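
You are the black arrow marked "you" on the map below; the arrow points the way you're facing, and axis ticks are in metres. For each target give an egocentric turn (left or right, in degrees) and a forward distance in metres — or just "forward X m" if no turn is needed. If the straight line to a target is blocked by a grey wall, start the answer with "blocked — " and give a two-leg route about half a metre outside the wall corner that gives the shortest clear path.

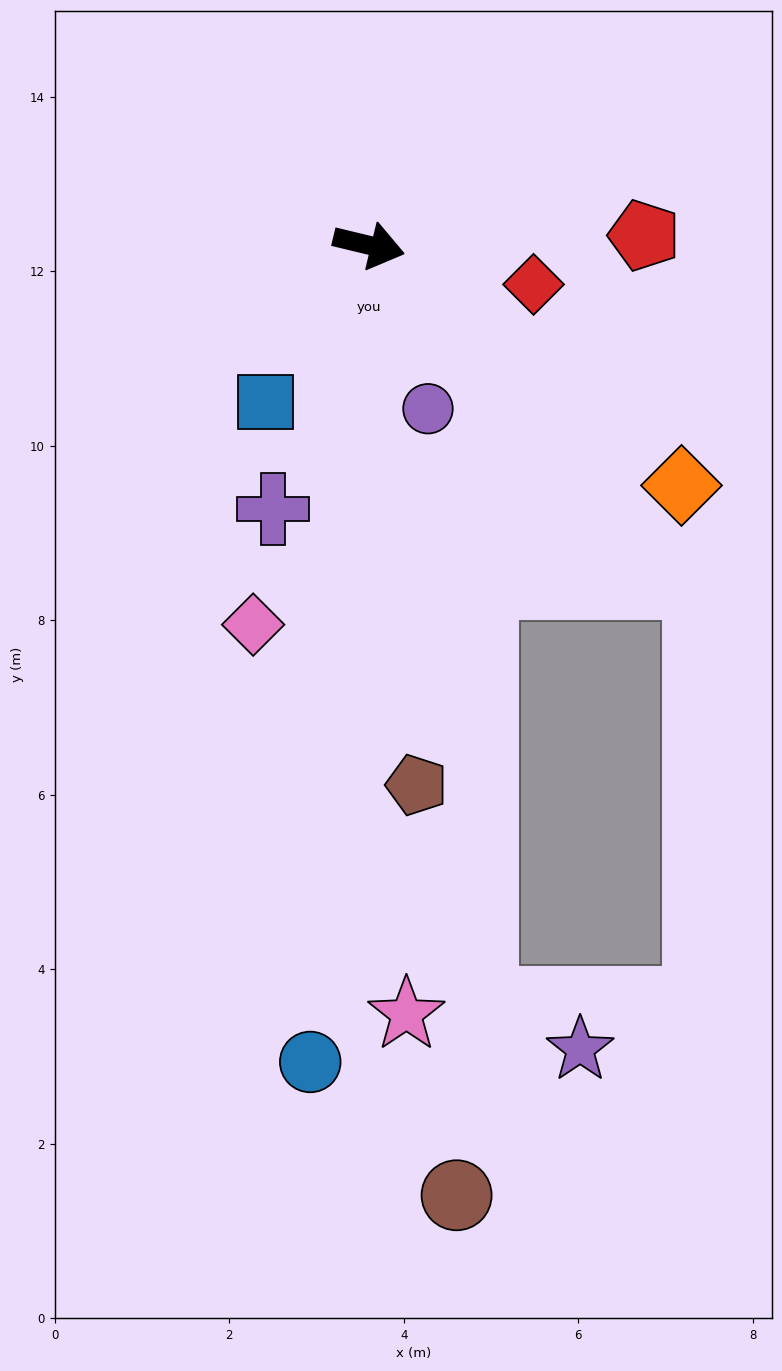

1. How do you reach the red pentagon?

turn left 16°, forward 3.2 m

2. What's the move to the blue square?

turn right 110°, forward 2.2 m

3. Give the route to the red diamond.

forward 1.9 m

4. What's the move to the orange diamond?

turn right 24°, forward 4.5 m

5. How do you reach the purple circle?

turn right 57°, forward 2.0 m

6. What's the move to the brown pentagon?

turn right 71°, forward 6.2 m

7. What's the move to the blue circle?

turn right 81°, forward 9.4 m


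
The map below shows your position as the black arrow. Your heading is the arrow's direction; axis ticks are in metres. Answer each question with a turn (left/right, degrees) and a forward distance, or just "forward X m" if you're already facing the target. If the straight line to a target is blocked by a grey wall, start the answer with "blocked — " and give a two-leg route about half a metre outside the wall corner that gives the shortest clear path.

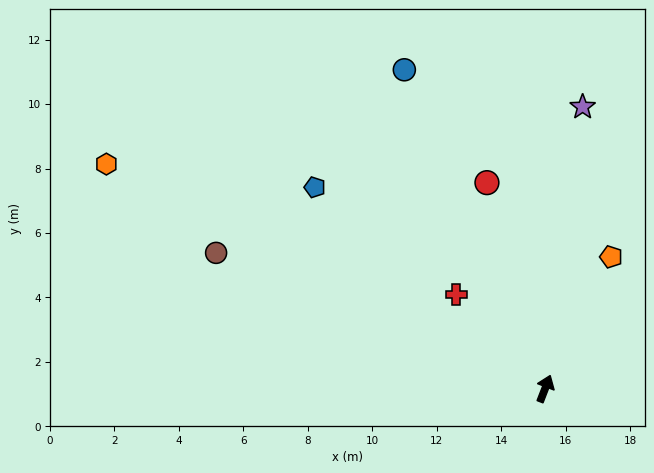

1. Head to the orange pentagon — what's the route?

turn right 5°, forward 4.6 m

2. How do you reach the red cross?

turn left 65°, forward 4.0 m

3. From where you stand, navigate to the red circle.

turn left 37°, forward 6.6 m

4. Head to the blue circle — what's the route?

turn left 45°, forward 10.8 m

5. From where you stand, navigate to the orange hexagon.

turn left 84°, forward 15.3 m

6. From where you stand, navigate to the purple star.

turn left 14°, forward 8.8 m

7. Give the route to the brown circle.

turn left 89°, forward 11.0 m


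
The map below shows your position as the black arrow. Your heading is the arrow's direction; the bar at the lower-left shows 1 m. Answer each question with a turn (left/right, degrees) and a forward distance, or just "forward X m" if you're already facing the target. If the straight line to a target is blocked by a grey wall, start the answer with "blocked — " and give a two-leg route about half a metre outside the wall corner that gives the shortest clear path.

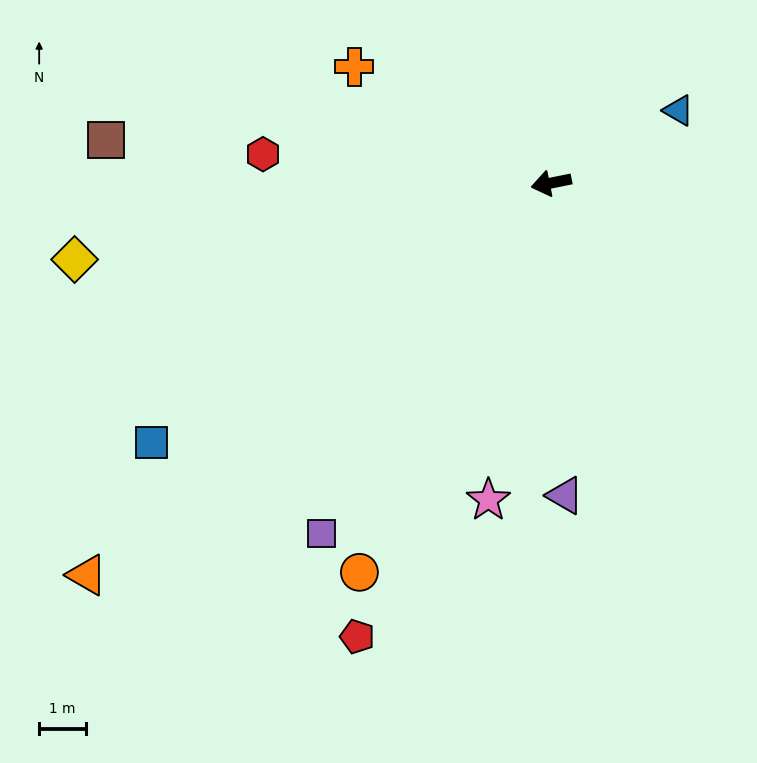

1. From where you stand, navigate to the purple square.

turn left 45°, forward 8.9 m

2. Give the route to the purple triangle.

turn left 81°, forward 6.6 m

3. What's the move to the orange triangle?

turn left 29°, forward 12.9 m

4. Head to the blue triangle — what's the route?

turn right 162°, forward 3.1 m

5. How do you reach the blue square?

turn left 22°, forward 10.1 m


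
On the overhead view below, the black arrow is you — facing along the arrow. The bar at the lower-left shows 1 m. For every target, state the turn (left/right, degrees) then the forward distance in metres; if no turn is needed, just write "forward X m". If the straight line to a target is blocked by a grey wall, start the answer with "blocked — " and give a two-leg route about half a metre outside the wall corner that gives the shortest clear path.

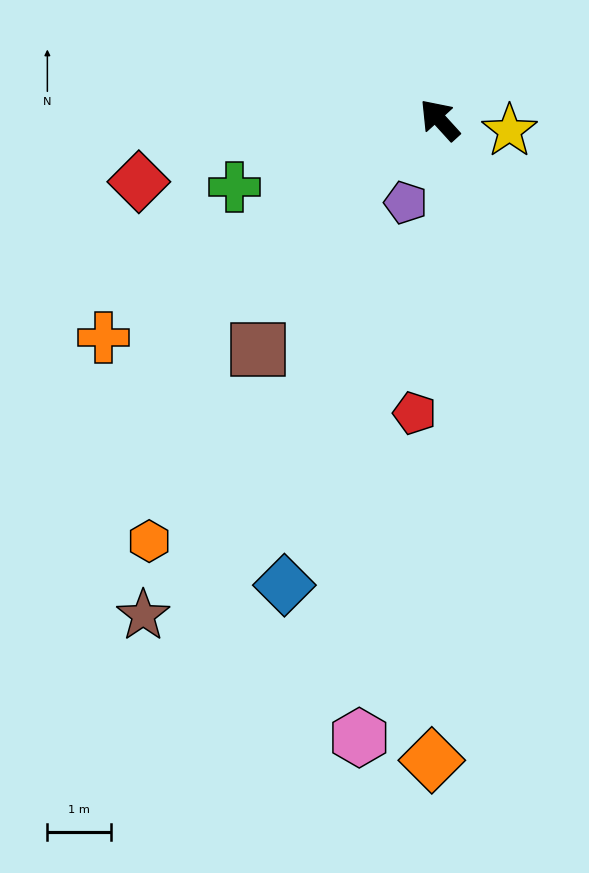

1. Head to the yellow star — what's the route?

turn right 141°, forward 1.1 m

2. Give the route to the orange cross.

turn left 81°, forward 6.3 m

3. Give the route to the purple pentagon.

turn left 115°, forward 1.4 m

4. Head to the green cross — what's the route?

turn left 66°, forward 3.4 m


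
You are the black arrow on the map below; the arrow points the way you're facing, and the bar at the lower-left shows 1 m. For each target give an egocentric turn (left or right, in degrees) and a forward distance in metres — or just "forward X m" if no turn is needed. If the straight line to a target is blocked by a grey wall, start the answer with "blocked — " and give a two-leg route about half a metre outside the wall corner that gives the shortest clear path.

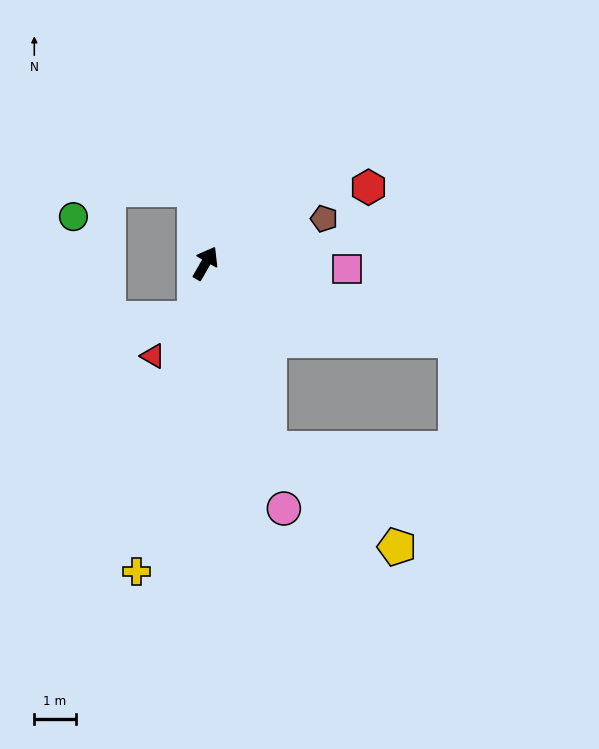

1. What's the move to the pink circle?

turn right 132°, forward 6.2 m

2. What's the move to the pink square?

turn right 62°, forward 3.4 m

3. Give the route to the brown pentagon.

turn right 39°, forward 3.1 m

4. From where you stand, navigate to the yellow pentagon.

blocked — turn right 131°, forward 4.8 m, then turn left 33°, forward 3.9 m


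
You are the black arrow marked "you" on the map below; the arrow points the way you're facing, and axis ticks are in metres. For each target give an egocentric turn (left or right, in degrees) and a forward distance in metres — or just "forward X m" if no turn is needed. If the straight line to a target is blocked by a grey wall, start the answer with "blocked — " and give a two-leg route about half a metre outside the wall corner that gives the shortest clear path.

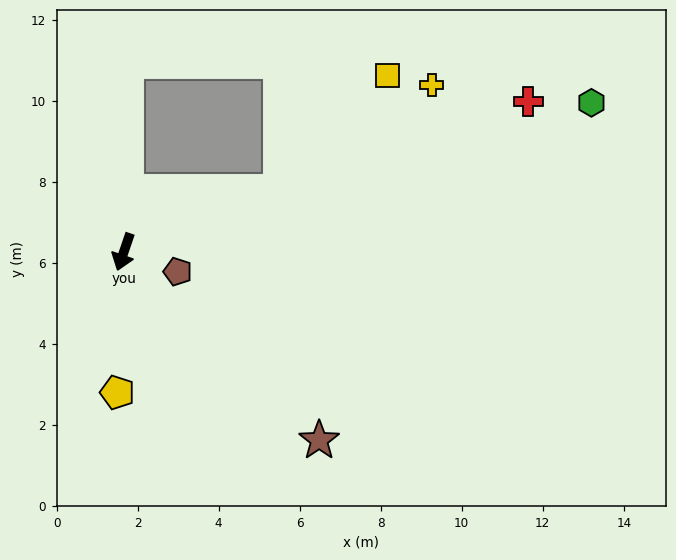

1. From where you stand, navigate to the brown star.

turn left 65°, forward 6.7 m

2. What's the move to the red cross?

turn left 129°, forward 10.7 m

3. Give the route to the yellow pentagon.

turn left 16°, forward 3.5 m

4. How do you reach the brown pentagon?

turn left 89°, forward 1.4 m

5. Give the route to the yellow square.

blocked — turn left 130°, forward 4.1 m, then turn left 26°, forward 3.9 m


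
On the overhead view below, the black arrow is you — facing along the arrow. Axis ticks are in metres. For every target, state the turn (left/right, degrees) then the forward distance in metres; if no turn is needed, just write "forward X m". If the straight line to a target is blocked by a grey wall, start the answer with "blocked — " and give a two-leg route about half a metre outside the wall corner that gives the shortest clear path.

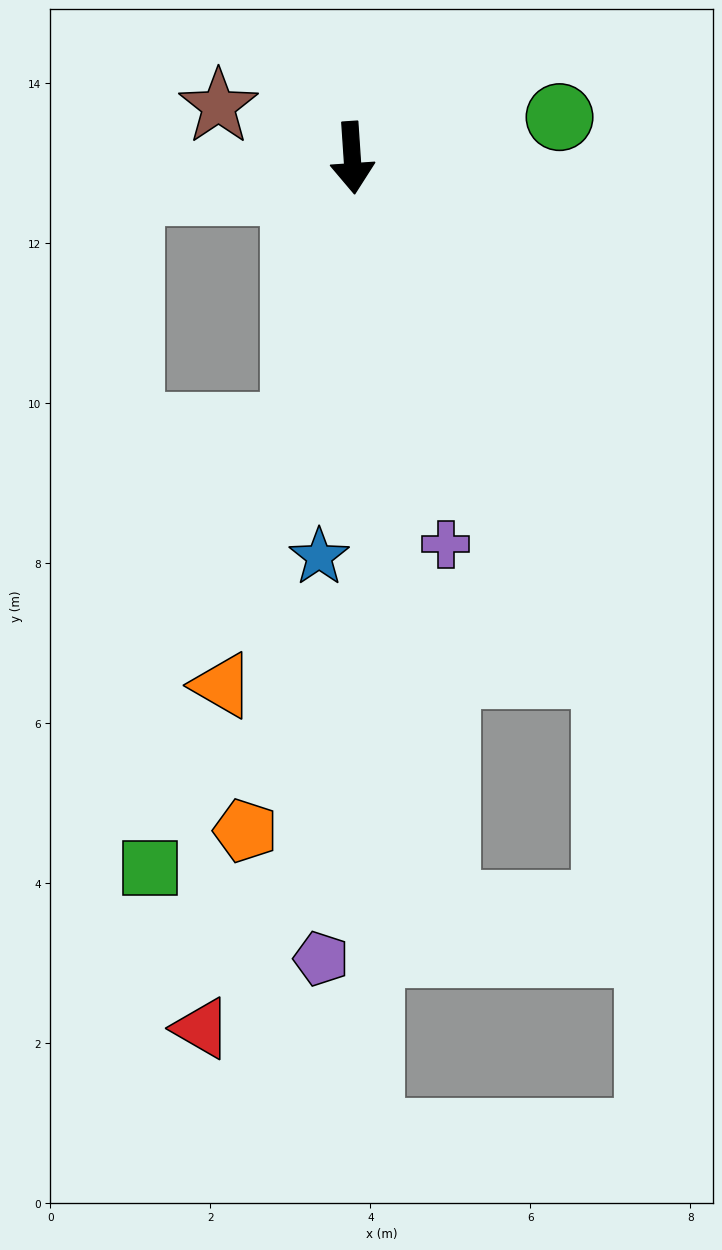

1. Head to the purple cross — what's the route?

turn left 10°, forward 5.0 m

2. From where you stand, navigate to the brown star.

turn right 115°, forward 1.8 m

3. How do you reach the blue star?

turn right 9°, forward 5.0 m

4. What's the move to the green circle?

turn left 97°, forward 2.6 m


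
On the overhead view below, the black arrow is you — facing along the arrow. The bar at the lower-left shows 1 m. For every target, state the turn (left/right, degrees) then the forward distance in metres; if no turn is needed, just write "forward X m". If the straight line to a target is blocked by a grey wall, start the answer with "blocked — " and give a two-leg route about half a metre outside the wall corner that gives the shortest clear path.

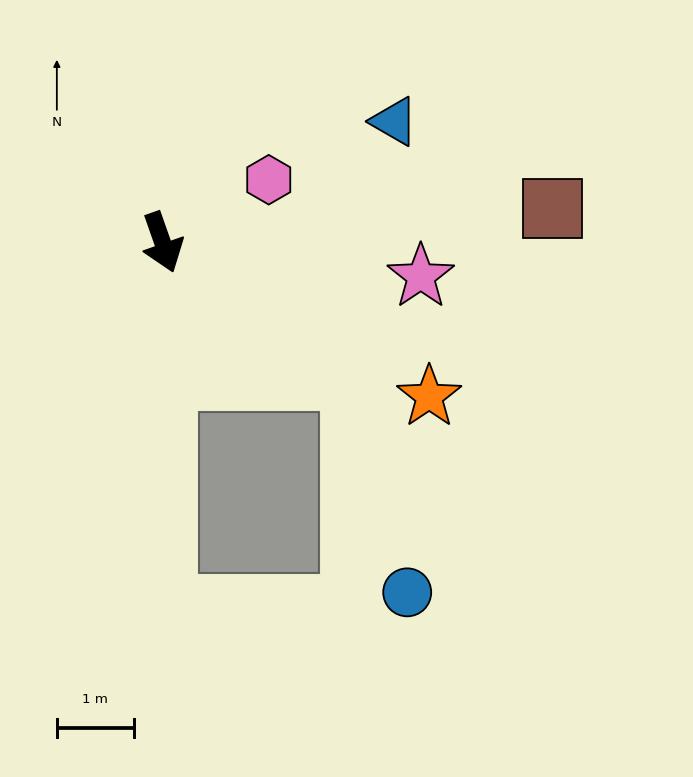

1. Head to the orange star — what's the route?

turn left 41°, forward 4.0 m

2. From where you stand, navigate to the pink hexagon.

turn left 101°, forward 1.6 m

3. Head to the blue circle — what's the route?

blocked — turn left 35°, forward 3.1 m, then turn right 40°, forward 2.9 m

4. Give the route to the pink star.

turn left 63°, forward 3.4 m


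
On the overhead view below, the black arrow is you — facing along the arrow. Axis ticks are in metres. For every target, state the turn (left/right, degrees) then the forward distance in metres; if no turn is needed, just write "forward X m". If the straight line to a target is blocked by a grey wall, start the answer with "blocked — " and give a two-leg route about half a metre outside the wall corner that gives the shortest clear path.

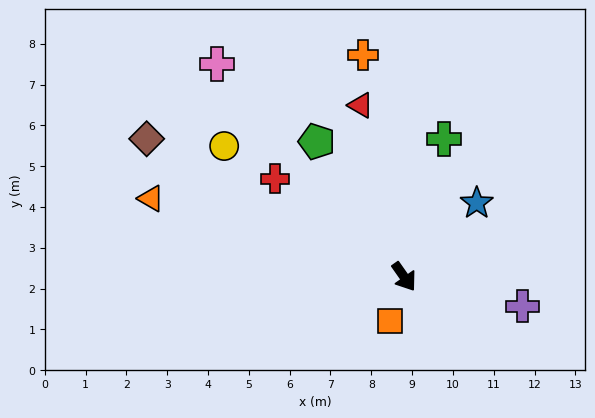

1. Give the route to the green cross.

turn left 129°, forward 3.5 m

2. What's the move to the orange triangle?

turn right 142°, forward 6.5 m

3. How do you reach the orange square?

turn right 53°, forward 1.1 m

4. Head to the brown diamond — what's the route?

turn right 153°, forward 7.2 m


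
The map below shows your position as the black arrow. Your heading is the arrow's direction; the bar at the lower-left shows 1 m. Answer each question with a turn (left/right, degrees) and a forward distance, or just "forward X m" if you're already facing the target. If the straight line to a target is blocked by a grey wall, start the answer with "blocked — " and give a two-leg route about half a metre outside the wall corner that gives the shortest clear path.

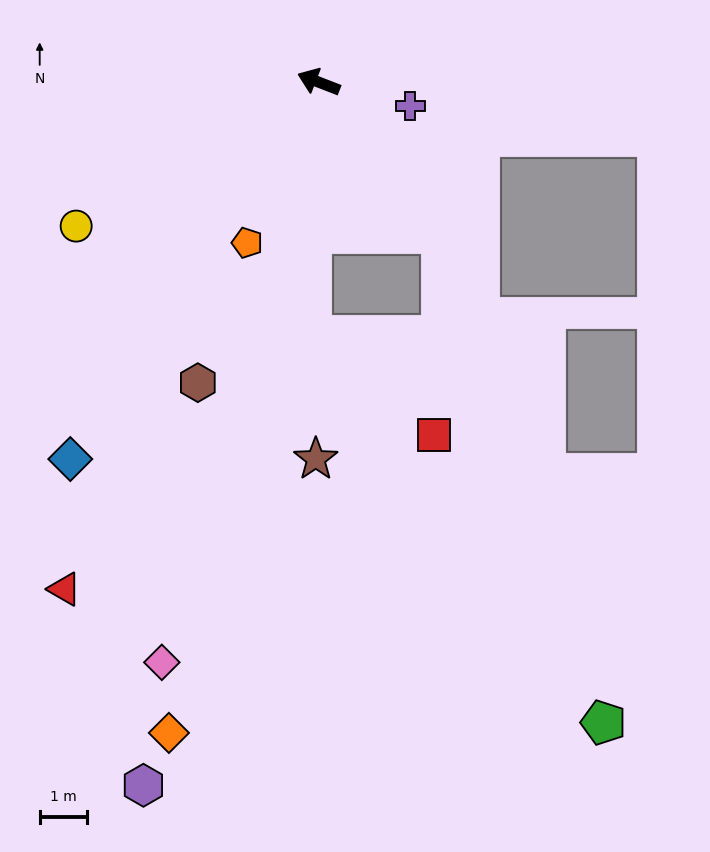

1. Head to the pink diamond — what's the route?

turn left 96°, forward 12.6 m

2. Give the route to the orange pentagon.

turn left 87°, forward 3.7 m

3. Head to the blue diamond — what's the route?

turn left 78°, forward 9.5 m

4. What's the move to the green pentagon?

blocked — turn left 150°, forward 4.1 m, then turn right 21°, forward 10.8 m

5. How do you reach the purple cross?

turn right 173°, forward 2.0 m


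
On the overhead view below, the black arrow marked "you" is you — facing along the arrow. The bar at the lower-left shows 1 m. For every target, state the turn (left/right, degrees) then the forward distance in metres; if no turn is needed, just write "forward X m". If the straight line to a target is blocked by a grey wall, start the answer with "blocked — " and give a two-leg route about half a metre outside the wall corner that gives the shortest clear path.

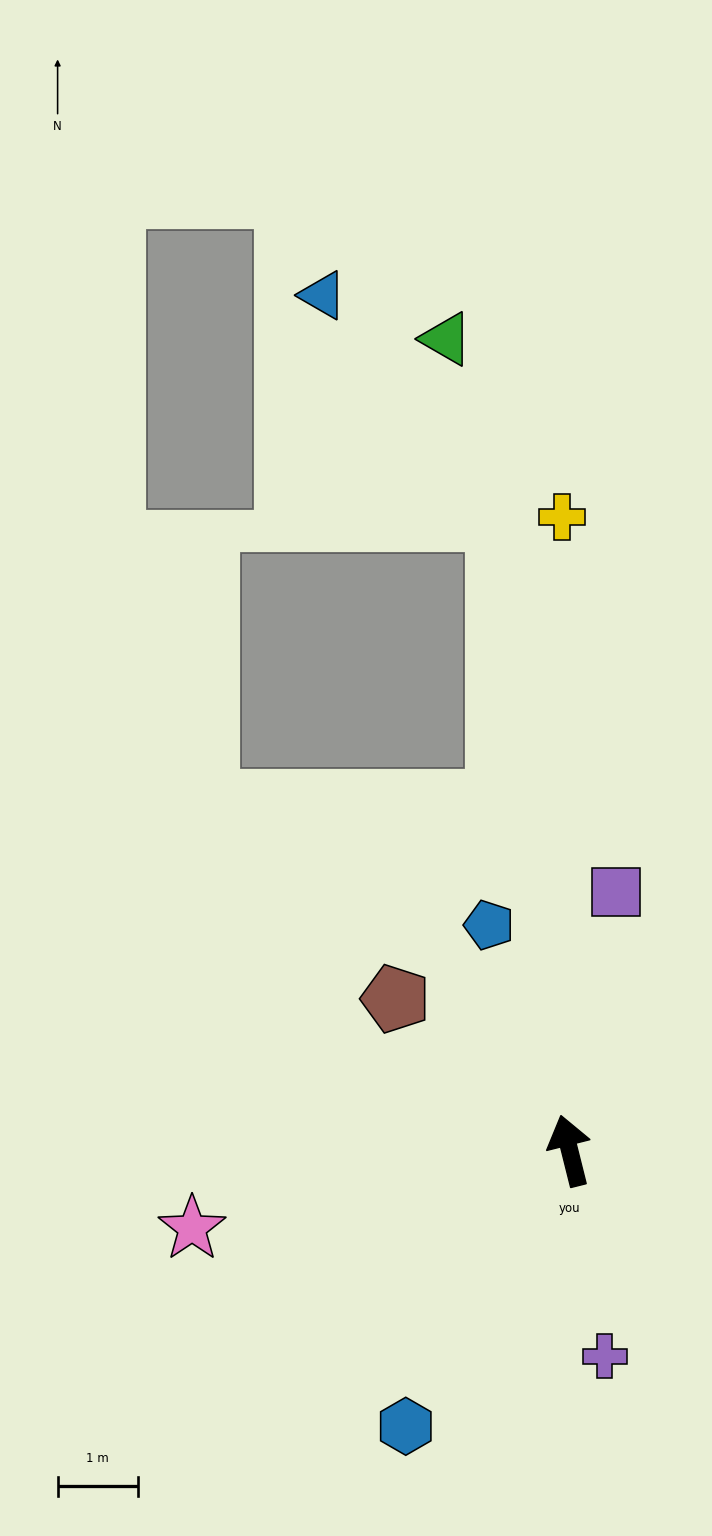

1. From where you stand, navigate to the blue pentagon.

turn left 6°, forward 3.0 m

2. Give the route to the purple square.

turn right 24°, forward 3.3 m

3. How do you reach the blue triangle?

blocked — turn right 8°, forward 7.9 m, then turn left 33°, forward 3.5 m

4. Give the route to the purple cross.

turn left 176°, forward 2.6 m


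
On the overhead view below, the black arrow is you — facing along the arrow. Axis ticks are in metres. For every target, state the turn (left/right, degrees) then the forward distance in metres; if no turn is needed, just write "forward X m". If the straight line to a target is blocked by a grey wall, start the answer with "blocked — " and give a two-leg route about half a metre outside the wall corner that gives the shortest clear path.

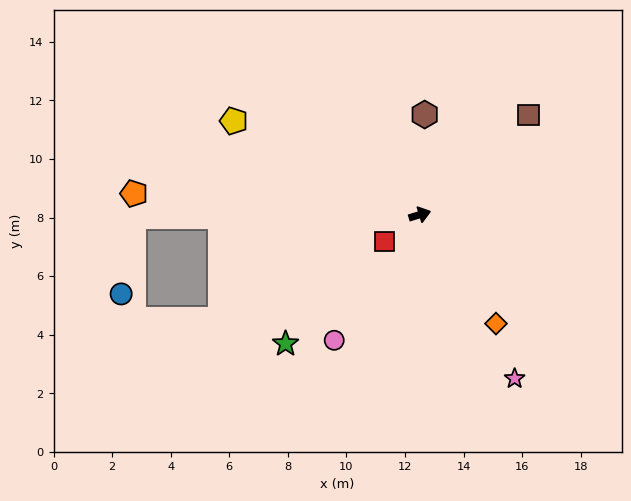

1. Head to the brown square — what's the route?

turn left 26°, forward 5.0 m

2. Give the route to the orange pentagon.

turn left 159°, forward 9.8 m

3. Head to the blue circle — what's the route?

blocked — turn left 163°, forward 9.8 m, then turn left 81°, forward 2.7 m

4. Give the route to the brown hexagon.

turn left 70°, forward 3.4 m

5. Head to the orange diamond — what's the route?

turn right 72°, forward 4.5 m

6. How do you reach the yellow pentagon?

turn left 136°, forward 7.1 m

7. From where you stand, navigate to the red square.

turn right 160°, forward 1.5 m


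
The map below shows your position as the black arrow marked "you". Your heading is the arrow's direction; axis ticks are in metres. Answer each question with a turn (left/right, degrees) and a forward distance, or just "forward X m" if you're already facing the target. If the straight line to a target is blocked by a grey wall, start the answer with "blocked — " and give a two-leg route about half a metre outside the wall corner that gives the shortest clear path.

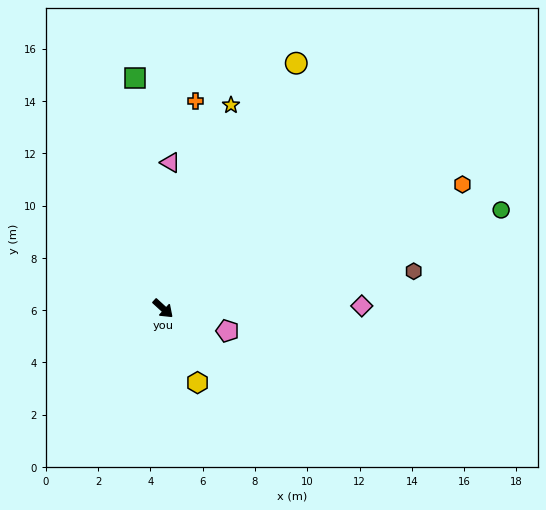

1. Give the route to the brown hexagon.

turn left 51°, forward 9.7 m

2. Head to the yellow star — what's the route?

turn left 114°, forward 8.2 m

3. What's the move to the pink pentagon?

turn left 23°, forward 2.6 m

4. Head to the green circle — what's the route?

turn left 59°, forward 13.5 m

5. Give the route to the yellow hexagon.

turn right 23°, forward 3.1 m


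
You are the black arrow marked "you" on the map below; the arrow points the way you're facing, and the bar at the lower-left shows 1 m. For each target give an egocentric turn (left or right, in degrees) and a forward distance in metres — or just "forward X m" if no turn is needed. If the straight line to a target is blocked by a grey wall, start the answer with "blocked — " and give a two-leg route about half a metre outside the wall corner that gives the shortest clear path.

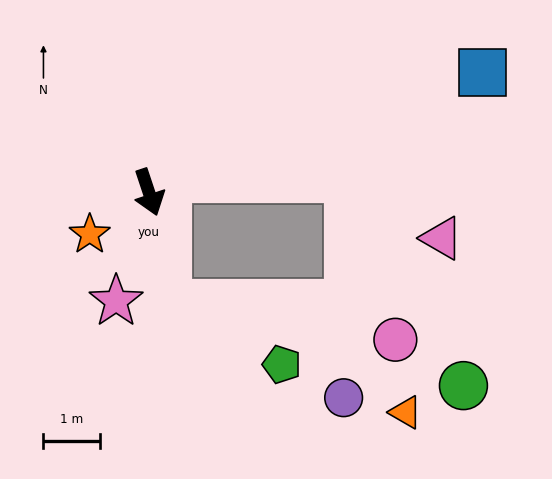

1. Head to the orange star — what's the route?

turn right 73°, forward 1.3 m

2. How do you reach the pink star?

turn right 35°, forward 2.0 m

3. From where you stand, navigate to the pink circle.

blocked — turn right 9°, forward 2.0 m, then turn left 72°, forward 4.1 m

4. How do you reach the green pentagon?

blocked — turn right 9°, forward 2.0 m, then turn left 52°, forward 2.3 m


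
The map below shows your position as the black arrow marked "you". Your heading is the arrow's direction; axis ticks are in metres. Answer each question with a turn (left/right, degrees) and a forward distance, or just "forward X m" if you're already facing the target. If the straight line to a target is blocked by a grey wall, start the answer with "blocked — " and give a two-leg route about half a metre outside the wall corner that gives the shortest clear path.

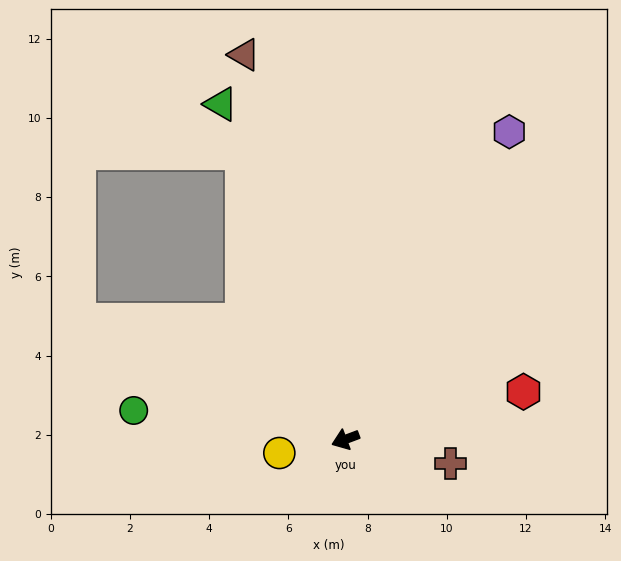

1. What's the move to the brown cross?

turn left 147°, forward 2.7 m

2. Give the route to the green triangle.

turn right 90°, forward 9.0 m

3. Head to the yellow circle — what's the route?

turn right 9°, forward 1.7 m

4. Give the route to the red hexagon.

turn left 174°, forward 4.7 m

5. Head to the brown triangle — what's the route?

turn right 96°, forward 10.0 m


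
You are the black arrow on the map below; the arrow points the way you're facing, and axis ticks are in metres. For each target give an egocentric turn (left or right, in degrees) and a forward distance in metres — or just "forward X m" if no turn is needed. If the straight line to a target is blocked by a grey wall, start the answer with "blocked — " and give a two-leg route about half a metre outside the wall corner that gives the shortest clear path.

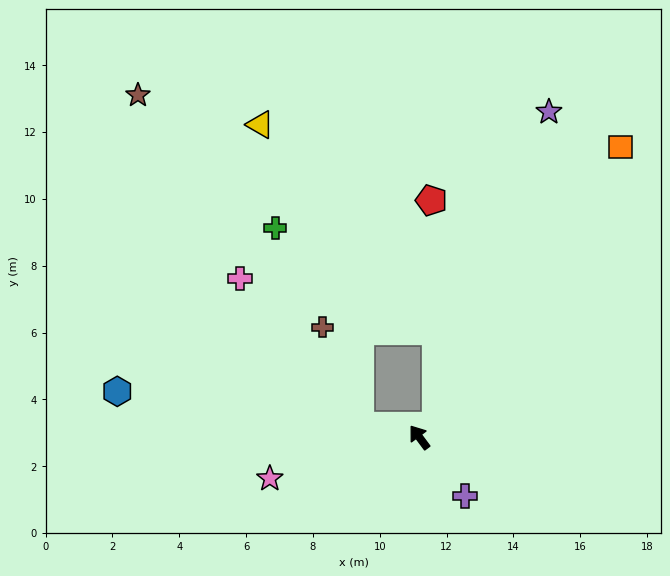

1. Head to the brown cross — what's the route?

blocked — turn left 43°, forward 1.8 m, then turn right 59°, forward 3.2 m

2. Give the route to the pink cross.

blocked — turn left 43°, forward 1.8 m, then turn right 40°, forward 5.7 m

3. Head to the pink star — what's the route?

turn left 69°, forward 4.6 m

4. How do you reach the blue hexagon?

turn left 45°, forward 9.1 m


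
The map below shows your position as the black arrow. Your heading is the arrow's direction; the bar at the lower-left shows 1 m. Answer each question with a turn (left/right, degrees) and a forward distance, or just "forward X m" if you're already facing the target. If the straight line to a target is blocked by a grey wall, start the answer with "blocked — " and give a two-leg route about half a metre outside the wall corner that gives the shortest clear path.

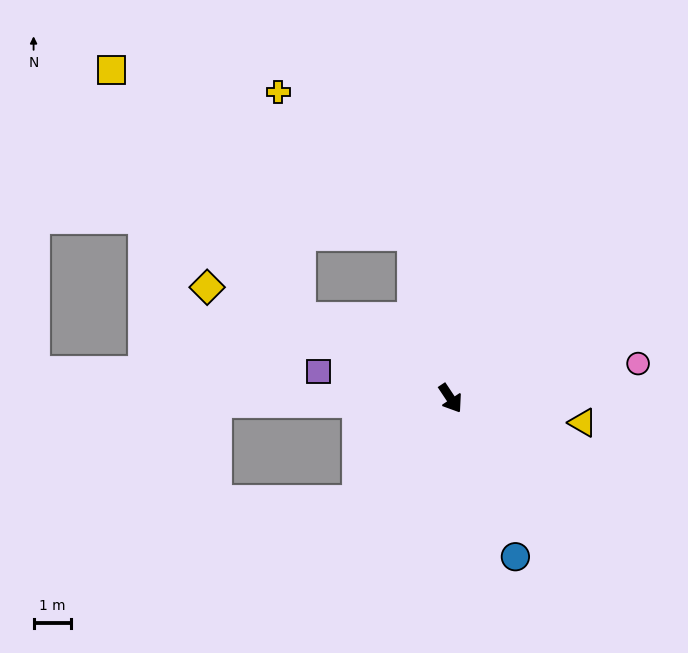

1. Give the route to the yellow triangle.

turn left 46°, forward 3.6 m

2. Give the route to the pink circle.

turn left 67°, forward 5.1 m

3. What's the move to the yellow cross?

blocked — turn left 159°, forward 4.5 m, then turn left 31°, forward 5.2 m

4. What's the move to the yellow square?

blocked — turn right 152°, forward 4.5 m, then turn right 24°, forward 8.3 m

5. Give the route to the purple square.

turn right 135°, forward 3.6 m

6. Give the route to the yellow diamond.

turn right 148°, forward 7.1 m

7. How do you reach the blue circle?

turn right 11°, forward 4.6 m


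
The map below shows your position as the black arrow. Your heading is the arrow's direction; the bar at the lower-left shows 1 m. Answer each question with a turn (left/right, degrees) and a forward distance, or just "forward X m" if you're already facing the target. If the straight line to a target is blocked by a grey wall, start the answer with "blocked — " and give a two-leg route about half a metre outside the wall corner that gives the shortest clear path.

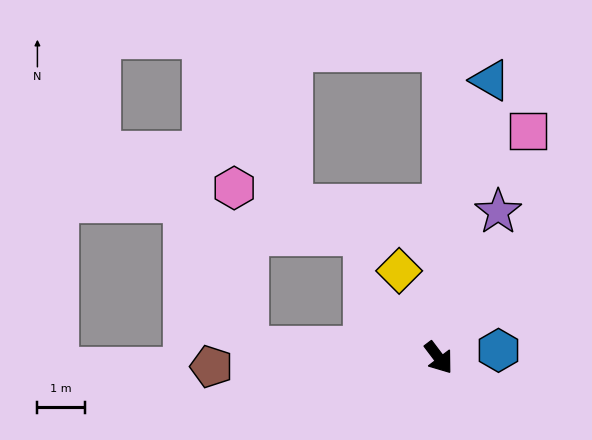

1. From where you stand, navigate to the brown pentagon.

turn right 125°, forward 4.8 m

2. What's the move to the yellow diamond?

turn left 167°, forward 2.0 m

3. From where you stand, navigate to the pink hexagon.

blocked — turn right 131°, forward 4.0 m, then turn right 81°, forward 3.3 m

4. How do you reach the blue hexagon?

turn left 60°, forward 1.3 m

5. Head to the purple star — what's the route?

turn left 121°, forward 3.3 m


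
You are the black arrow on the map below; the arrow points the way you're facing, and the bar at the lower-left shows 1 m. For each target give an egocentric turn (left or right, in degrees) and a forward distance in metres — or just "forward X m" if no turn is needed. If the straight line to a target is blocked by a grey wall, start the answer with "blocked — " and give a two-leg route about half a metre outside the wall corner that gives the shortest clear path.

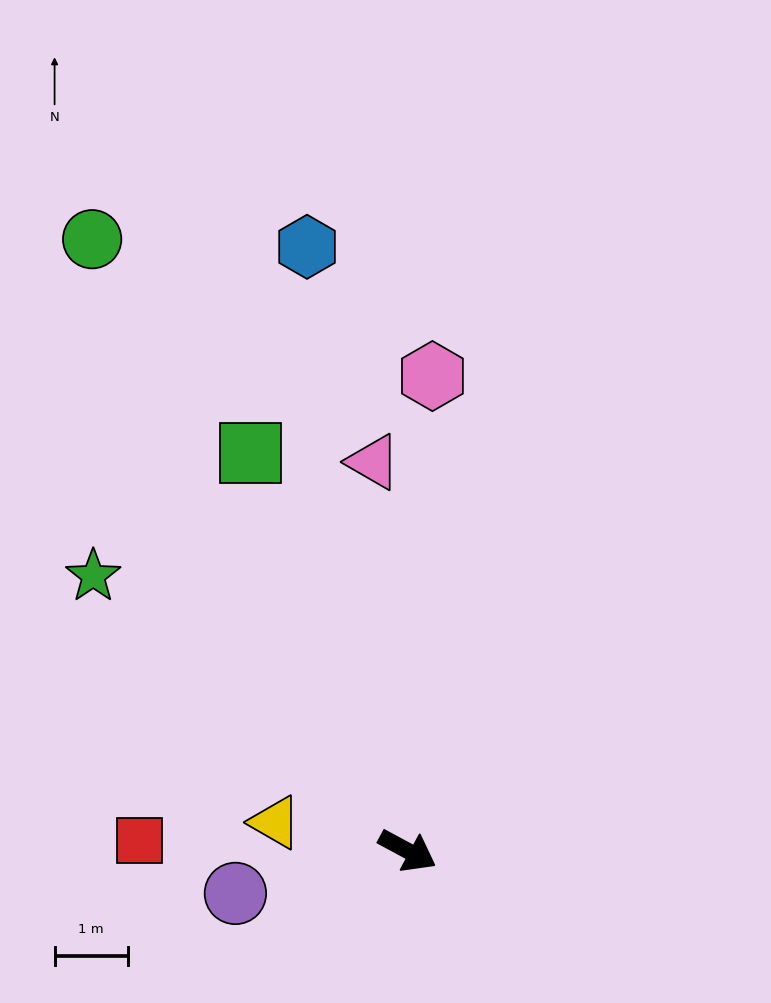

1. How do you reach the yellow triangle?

turn right 164°, forward 1.8 m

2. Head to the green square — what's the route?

turn left 140°, forward 5.8 m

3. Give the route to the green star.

turn left 167°, forward 5.7 m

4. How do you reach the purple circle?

turn right 138°, forward 2.4 m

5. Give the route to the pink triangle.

turn left 123°, forward 5.3 m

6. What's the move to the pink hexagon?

turn left 115°, forward 6.5 m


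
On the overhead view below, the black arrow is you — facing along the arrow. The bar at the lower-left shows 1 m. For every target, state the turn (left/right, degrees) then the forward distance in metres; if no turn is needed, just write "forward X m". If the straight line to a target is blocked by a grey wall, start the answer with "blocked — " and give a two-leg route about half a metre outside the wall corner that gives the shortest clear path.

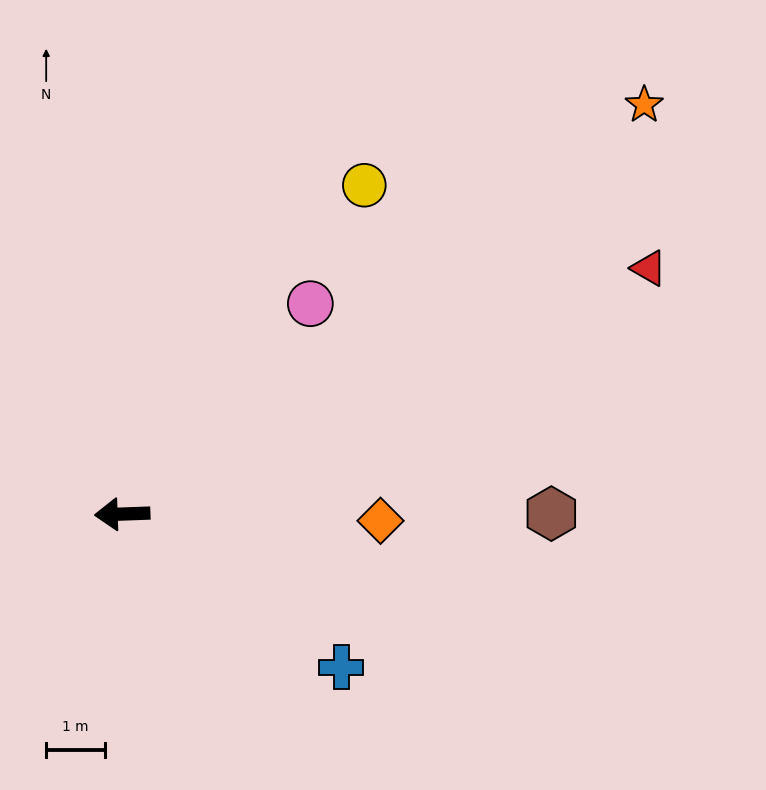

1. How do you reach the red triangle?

turn right 157°, forward 9.9 m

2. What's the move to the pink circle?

turn right 134°, forward 4.8 m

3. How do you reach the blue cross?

turn left 143°, forward 4.6 m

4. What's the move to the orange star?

turn right 144°, forward 11.3 m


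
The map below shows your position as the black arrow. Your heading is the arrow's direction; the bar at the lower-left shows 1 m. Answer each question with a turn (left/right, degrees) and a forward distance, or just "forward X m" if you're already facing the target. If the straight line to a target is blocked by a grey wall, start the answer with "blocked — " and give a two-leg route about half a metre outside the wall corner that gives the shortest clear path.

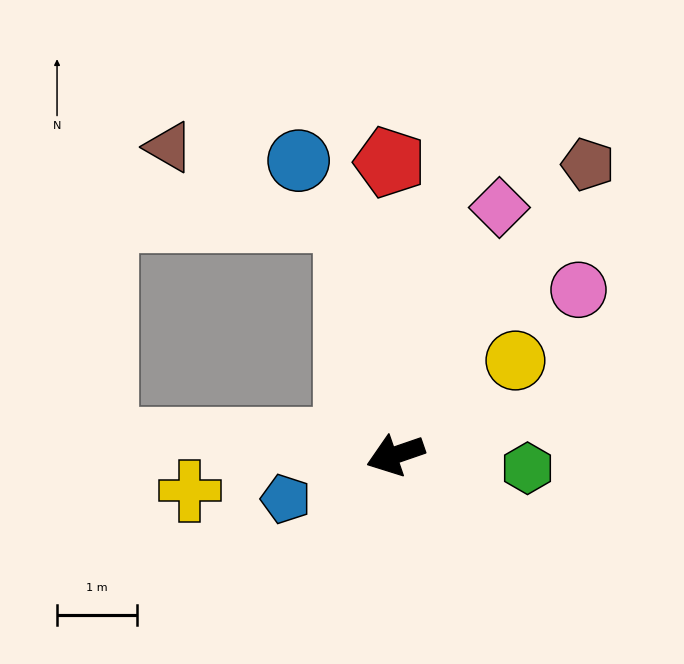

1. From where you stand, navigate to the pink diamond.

turn right 132°, forward 3.4 m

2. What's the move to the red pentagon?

turn right 108°, forward 3.7 m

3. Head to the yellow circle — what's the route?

turn right 161°, forward 1.9 m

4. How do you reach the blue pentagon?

turn left 3°, forward 1.5 m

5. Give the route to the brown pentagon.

turn right 143°, forward 4.4 m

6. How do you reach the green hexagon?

turn left 155°, forward 1.7 m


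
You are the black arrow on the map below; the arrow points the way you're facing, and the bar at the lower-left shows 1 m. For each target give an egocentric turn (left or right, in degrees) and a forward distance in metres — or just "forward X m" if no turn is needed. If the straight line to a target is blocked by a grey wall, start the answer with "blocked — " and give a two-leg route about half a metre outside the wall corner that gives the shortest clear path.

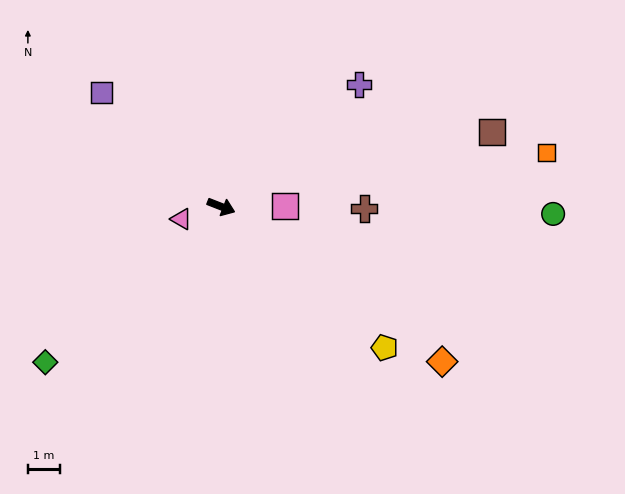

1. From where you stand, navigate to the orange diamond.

turn right 14°, forward 8.5 m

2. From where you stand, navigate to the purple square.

turn left 158°, forward 5.2 m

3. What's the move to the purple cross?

turn left 63°, forward 5.8 m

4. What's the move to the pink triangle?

turn right 141°, forward 1.3 m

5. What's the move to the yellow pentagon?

turn right 19°, forward 6.8 m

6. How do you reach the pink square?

turn left 22°, forward 2.0 m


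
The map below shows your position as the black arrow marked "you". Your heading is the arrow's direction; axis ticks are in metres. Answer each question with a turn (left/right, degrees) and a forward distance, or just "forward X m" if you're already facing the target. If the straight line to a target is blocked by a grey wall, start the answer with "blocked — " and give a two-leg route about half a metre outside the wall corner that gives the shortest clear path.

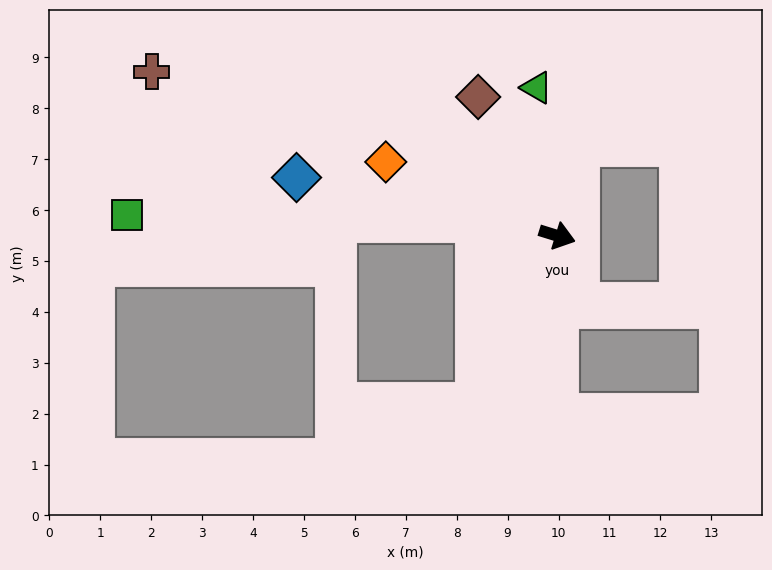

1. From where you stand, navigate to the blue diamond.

turn right 175°, forward 5.2 m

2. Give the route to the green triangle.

turn left 115°, forward 2.9 m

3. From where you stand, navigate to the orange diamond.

turn left 174°, forward 3.7 m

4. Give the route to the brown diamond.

turn left 137°, forward 3.1 m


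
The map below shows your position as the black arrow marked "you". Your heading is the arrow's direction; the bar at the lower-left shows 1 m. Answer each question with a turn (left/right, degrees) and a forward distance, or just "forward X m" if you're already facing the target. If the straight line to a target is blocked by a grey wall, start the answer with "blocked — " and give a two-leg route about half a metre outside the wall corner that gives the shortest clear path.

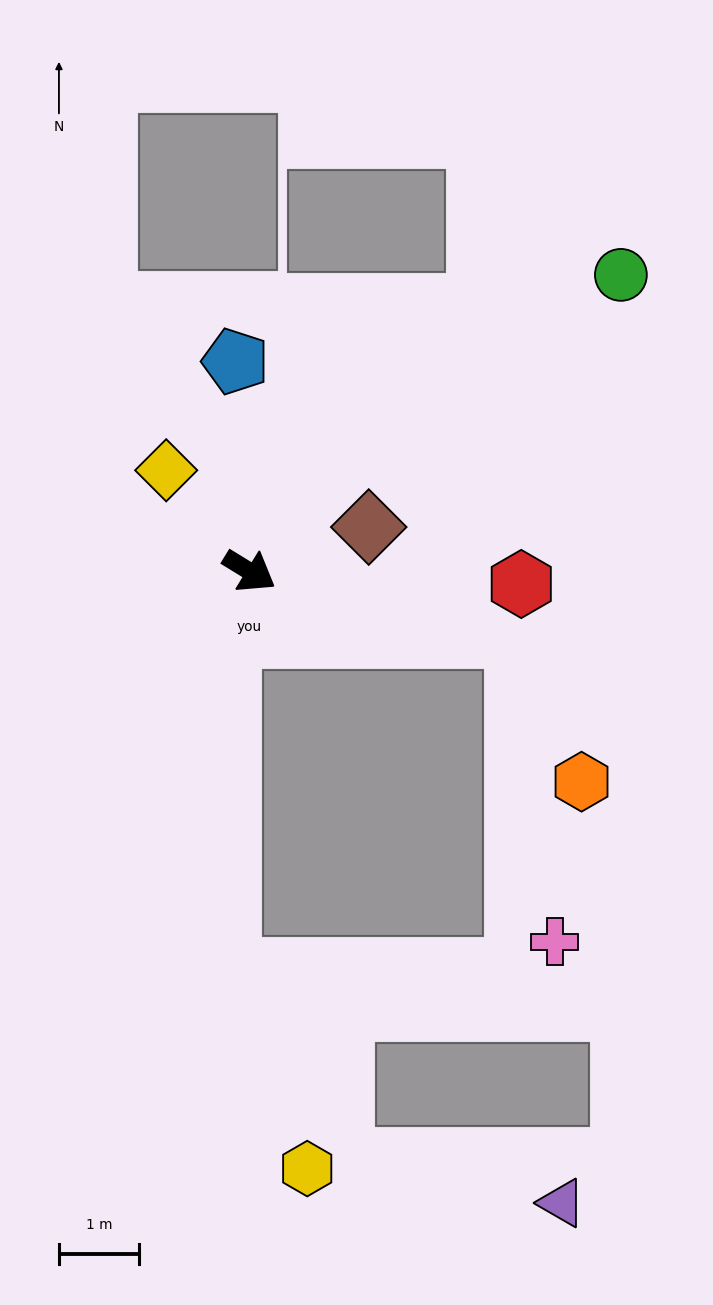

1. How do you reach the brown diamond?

turn left 52°, forward 1.6 m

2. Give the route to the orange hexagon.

blocked — turn left 18°, forward 3.5 m, then turn right 54°, forward 2.0 m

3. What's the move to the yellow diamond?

turn left 161°, forward 1.6 m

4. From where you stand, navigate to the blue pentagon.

turn left 125°, forward 2.6 m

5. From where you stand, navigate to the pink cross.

blocked — turn left 18°, forward 3.5 m, then turn right 70°, forward 3.9 m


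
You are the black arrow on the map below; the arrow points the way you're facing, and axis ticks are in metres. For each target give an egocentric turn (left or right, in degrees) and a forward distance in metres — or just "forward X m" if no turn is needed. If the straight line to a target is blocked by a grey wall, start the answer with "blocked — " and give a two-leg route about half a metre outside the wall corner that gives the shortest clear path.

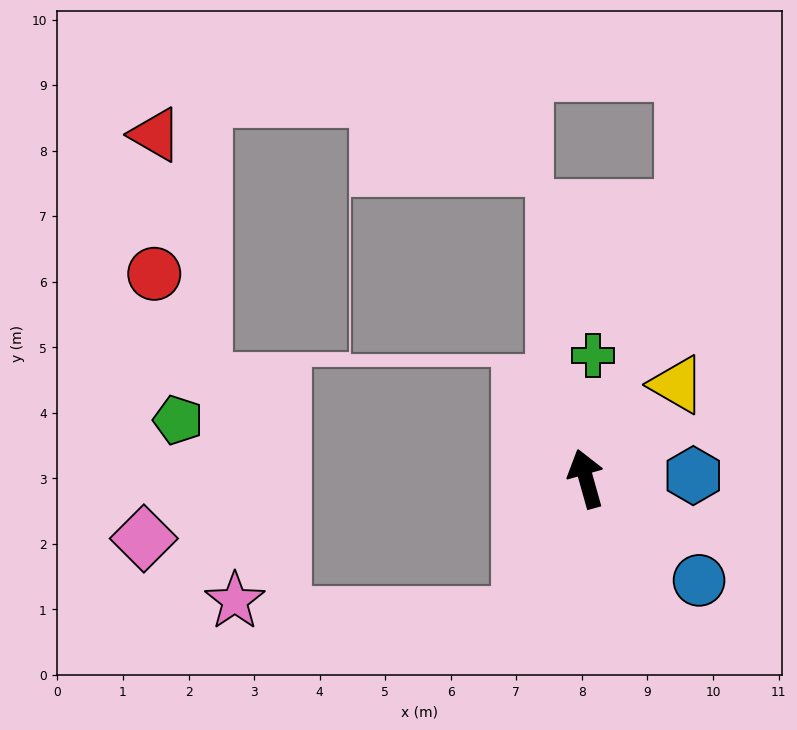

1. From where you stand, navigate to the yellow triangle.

turn right 60°, forward 2.0 m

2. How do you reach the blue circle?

turn right 148°, forward 2.3 m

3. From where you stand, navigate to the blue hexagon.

turn right 104°, forward 1.6 m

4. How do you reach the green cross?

turn right 19°, forward 1.9 m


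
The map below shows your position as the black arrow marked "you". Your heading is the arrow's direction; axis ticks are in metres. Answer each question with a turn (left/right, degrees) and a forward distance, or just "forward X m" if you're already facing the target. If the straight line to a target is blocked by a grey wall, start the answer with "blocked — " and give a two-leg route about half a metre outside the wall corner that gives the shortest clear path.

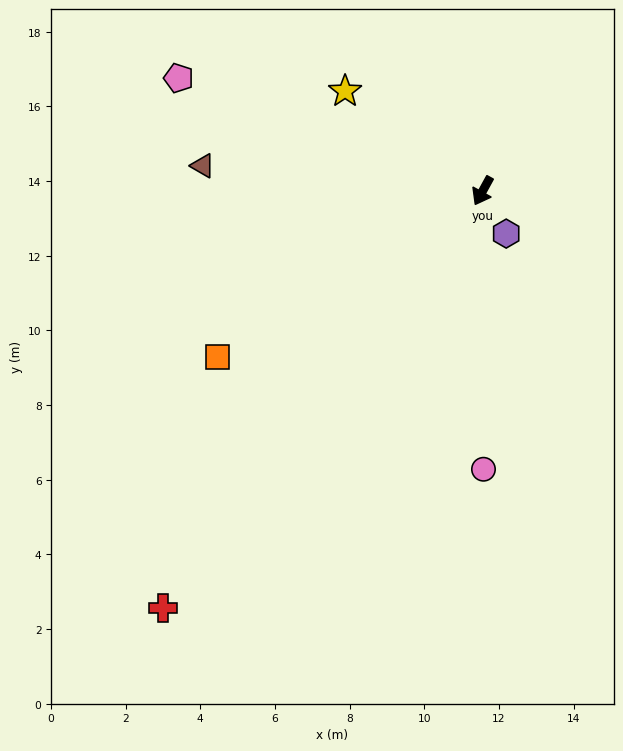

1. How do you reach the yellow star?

turn right 97°, forward 4.6 m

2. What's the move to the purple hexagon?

turn left 58°, forward 1.3 m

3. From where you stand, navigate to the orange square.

turn right 29°, forward 8.4 m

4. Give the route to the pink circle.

turn left 29°, forward 7.5 m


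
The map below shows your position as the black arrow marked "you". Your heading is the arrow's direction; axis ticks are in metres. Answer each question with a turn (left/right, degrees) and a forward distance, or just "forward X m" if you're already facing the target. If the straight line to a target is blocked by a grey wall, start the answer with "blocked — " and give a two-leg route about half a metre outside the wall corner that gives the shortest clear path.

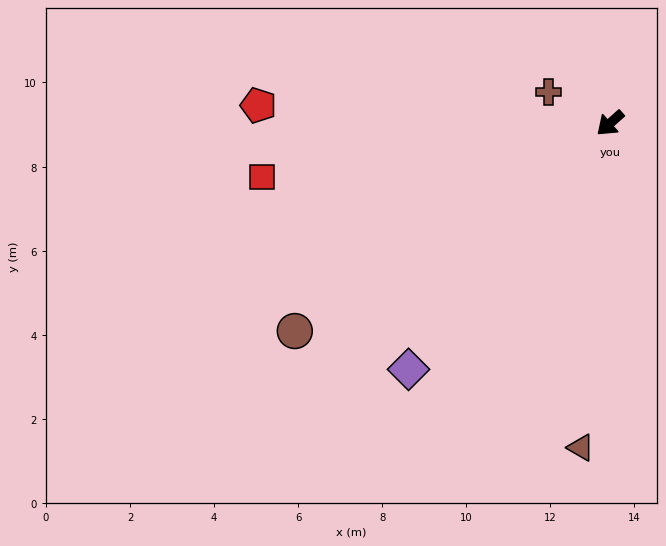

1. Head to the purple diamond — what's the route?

turn left 9°, forward 7.6 m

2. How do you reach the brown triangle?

turn left 43°, forward 7.7 m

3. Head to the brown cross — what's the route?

turn right 68°, forward 1.6 m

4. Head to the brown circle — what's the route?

turn right 8°, forward 9.0 m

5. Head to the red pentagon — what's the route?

turn right 44°, forward 8.4 m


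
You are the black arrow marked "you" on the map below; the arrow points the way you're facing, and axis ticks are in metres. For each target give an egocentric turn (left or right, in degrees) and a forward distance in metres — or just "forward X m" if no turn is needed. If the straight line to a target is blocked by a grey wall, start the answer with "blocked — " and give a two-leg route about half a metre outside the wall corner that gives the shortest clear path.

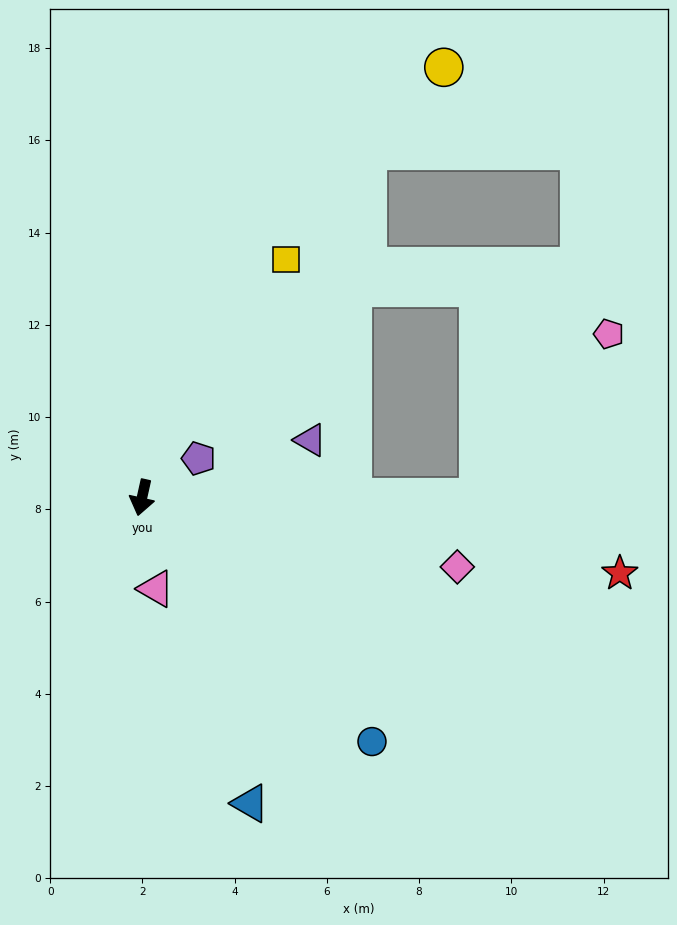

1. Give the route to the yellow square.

turn left 161°, forward 6.0 m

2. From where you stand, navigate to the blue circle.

turn left 56°, forward 7.3 m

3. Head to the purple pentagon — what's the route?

turn left 137°, forward 1.5 m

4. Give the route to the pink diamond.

turn left 90°, forward 7.0 m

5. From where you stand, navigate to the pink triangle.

turn left 21°, forward 2.0 m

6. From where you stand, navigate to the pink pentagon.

blocked — turn left 102°, forward 7.3 m, then turn left 52°, forward 4.5 m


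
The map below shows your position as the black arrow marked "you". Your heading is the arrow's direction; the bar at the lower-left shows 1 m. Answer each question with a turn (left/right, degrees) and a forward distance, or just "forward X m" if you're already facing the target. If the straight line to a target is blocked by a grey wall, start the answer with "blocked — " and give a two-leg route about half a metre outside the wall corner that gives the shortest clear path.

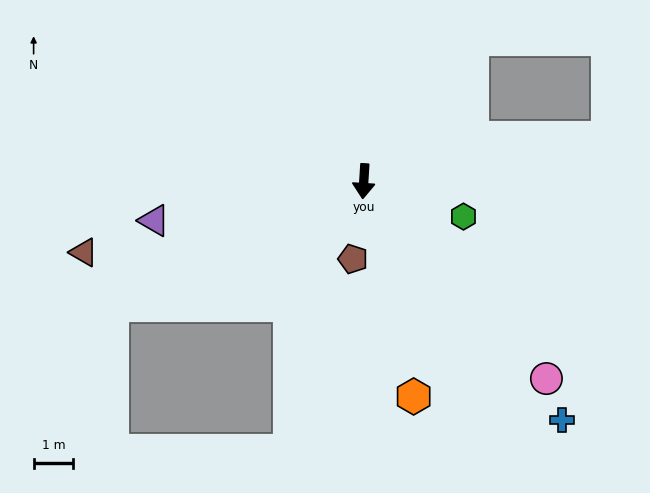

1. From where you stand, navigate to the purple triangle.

turn right 76°, forward 5.4 m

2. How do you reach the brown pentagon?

turn right 4°, forward 2.0 m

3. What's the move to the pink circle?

turn left 46°, forward 6.8 m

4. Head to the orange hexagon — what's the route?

turn left 17°, forward 5.6 m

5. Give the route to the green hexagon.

turn left 74°, forward 2.7 m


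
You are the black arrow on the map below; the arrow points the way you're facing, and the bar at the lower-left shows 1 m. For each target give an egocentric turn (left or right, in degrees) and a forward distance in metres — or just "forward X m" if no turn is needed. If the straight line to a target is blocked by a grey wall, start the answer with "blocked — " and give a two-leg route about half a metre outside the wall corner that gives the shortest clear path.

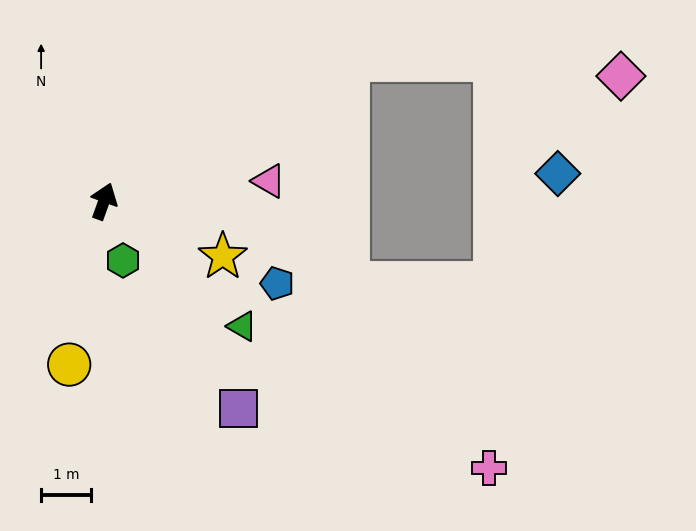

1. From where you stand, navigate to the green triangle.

turn right 112°, forward 3.7 m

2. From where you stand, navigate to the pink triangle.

turn right 63°, forward 3.3 m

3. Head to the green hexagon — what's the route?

turn right 142°, forward 1.2 m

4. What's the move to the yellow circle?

turn right 172°, forward 3.3 m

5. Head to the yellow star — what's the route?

turn right 95°, forward 2.6 m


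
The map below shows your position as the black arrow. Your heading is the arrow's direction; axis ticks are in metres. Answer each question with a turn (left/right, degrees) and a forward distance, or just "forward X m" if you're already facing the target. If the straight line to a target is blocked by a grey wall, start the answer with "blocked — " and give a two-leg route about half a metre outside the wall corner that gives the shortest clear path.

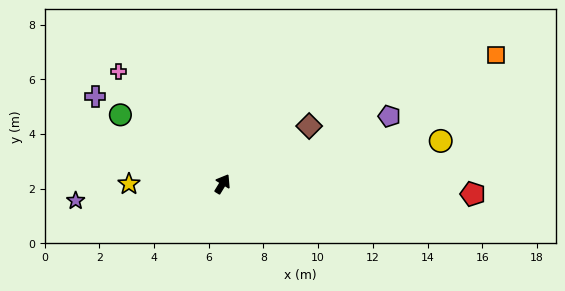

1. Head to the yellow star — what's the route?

turn left 121°, forward 3.4 m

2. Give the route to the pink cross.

turn left 74°, forward 5.6 m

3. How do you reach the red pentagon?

turn right 61°, forward 9.2 m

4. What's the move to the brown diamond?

turn right 25°, forward 3.8 m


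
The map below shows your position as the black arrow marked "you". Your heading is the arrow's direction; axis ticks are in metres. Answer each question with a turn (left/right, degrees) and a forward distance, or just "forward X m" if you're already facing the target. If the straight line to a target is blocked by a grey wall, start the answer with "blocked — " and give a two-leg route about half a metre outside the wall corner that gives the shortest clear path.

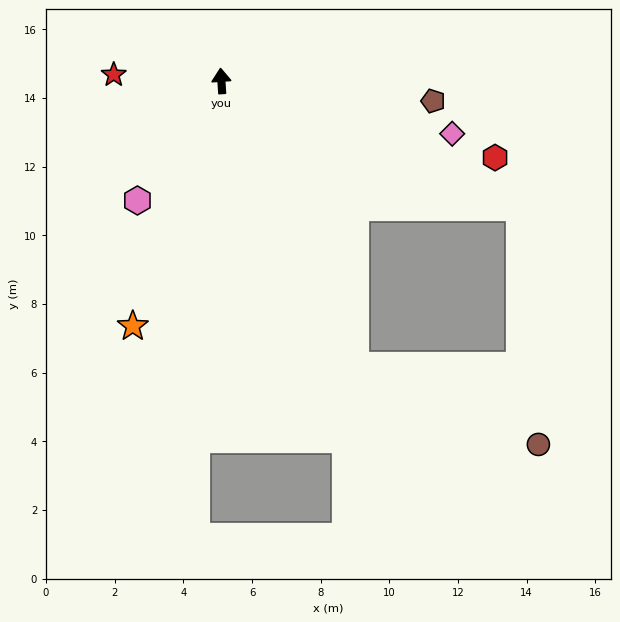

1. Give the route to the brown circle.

blocked — turn right 159°, forward 9.2 m, then turn left 42°, forward 5.8 m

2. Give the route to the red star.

turn left 83°, forward 3.1 m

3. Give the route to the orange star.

turn left 156°, forward 7.6 m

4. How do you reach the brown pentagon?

turn right 99°, forward 6.2 m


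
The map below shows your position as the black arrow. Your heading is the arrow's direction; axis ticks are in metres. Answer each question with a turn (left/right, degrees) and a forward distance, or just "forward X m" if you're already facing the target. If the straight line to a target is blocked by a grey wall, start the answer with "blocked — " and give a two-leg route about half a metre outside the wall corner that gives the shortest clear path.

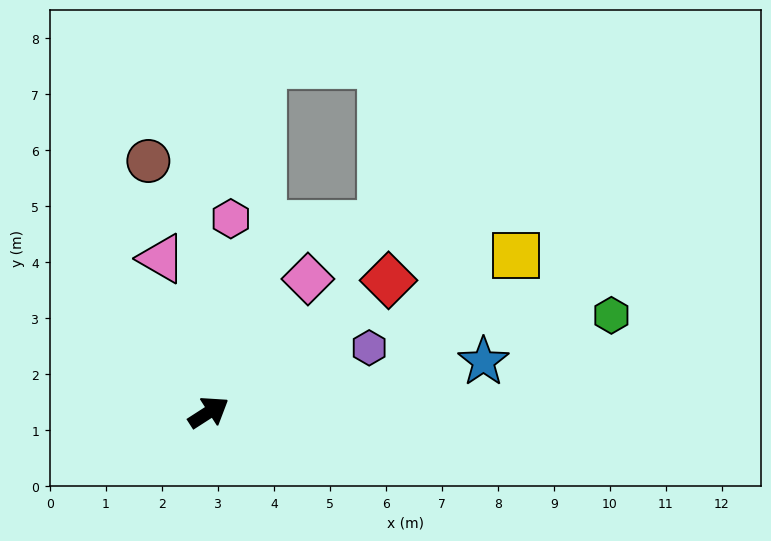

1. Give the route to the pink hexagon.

turn left 51°, forward 3.5 m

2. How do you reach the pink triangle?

turn left 74°, forward 2.9 m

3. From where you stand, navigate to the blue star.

turn right 22°, forward 5.0 m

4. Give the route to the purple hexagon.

turn right 11°, forward 3.1 m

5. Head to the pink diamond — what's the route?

turn left 21°, forward 3.0 m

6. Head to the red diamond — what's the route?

turn left 3°, forward 4.0 m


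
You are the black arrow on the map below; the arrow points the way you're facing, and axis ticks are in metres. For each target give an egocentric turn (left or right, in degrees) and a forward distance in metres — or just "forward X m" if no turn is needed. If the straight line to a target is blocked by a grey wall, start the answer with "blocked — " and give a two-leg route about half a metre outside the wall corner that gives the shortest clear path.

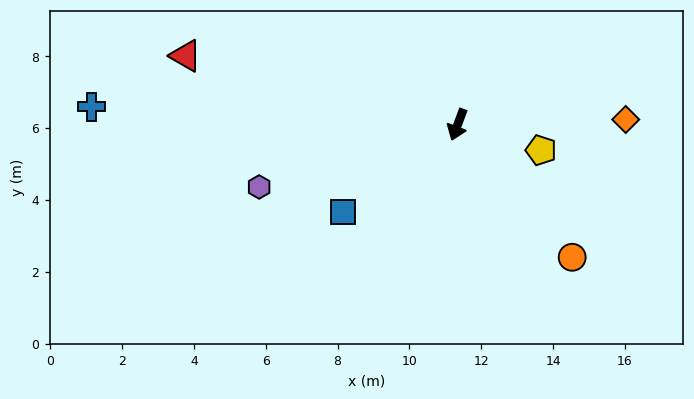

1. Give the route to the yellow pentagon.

turn left 94°, forward 2.4 m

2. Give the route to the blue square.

turn right 32°, forward 4.0 m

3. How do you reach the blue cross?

turn right 72°, forward 10.2 m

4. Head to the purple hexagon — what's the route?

turn right 52°, forward 5.8 m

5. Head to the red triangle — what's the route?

turn right 84°, forward 7.8 m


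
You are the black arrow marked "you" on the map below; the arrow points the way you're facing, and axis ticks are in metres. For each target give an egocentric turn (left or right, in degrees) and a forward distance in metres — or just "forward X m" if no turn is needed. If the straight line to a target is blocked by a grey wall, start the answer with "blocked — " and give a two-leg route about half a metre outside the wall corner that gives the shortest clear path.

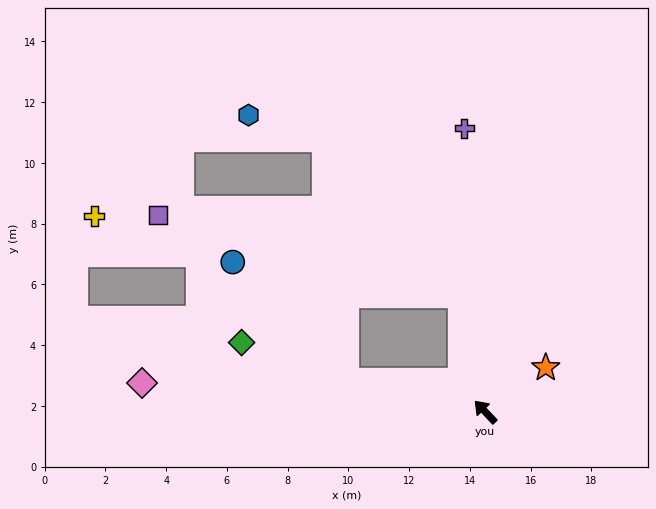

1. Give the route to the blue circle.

blocked — turn left 34°, forward 4.7 m, then turn right 34°, forward 5.4 m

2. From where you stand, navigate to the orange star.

turn right 97°, forward 2.5 m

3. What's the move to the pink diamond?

turn left 42°, forward 11.3 m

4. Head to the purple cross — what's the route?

turn right 39°, forward 9.4 m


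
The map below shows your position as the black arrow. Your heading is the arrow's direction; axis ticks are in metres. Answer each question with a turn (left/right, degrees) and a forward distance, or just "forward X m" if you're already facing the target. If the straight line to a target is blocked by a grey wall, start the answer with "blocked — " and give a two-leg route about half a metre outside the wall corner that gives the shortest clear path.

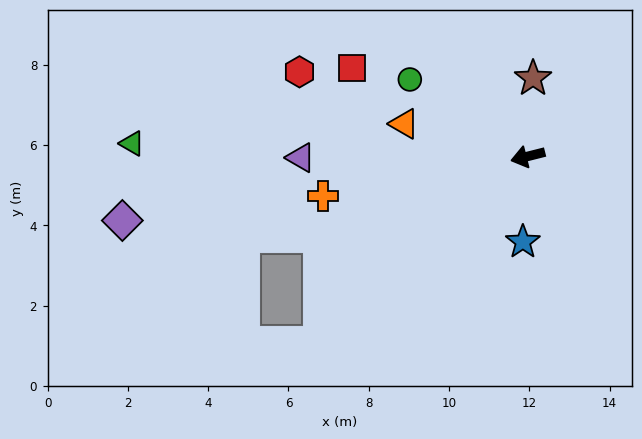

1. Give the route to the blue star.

turn left 73°, forward 2.1 m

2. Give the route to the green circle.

turn right 47°, forward 3.5 m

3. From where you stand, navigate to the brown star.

turn right 108°, forward 1.9 m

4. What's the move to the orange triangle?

turn right 29°, forward 3.2 m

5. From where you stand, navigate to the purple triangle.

turn right 14°, forward 5.7 m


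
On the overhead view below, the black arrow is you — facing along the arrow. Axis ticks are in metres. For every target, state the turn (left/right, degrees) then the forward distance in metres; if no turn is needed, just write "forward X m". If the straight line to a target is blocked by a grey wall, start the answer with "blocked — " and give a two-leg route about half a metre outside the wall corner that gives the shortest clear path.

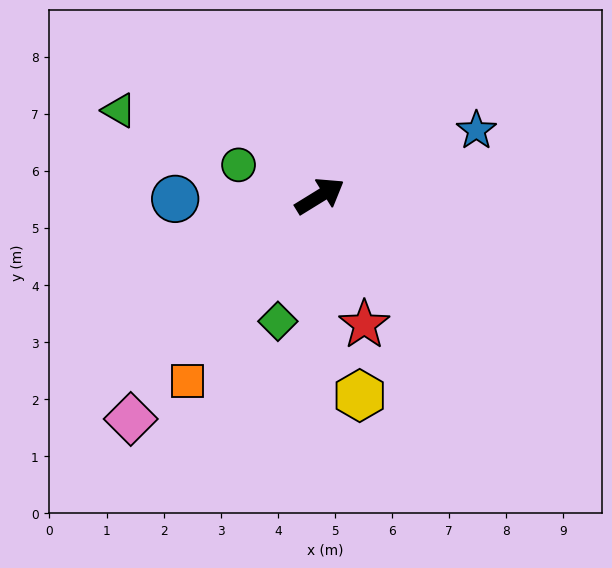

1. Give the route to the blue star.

turn right 9°, forward 3.0 m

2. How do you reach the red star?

turn right 103°, forward 2.4 m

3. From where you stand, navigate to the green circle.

turn left 127°, forward 1.5 m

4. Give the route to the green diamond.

turn right 140°, forward 2.3 m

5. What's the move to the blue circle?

turn left 149°, forward 2.5 m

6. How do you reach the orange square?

turn right 157°, forward 4.0 m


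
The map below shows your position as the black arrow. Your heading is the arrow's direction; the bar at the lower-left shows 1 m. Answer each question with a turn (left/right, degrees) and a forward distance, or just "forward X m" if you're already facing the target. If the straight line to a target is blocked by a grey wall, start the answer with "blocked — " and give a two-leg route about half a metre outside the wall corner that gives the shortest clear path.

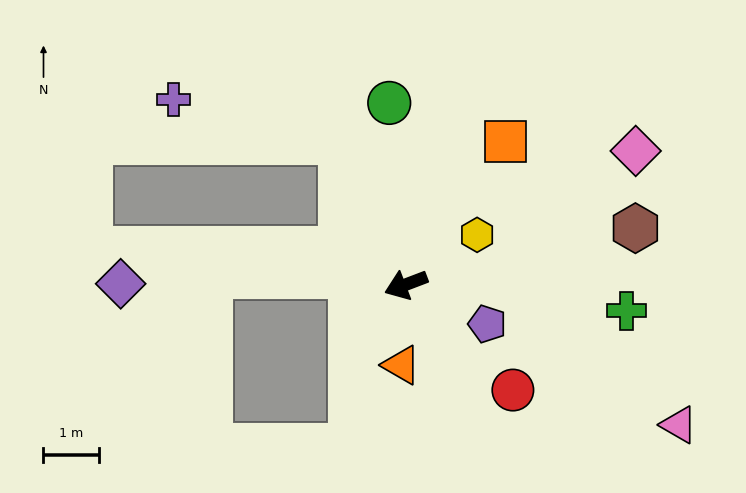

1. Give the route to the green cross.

turn left 152°, forward 4.0 m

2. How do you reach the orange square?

turn right 146°, forward 3.1 m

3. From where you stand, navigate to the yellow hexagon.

turn right 166°, forward 1.6 m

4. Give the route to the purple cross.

blocked — turn right 87°, forward 2.8 m, then turn left 52°, forward 3.1 m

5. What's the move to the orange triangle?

turn left 66°, forward 1.4 m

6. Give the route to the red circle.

turn left 115°, forward 2.7 m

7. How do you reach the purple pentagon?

turn left 133°, forward 1.6 m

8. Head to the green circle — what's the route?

turn right 106°, forward 3.3 m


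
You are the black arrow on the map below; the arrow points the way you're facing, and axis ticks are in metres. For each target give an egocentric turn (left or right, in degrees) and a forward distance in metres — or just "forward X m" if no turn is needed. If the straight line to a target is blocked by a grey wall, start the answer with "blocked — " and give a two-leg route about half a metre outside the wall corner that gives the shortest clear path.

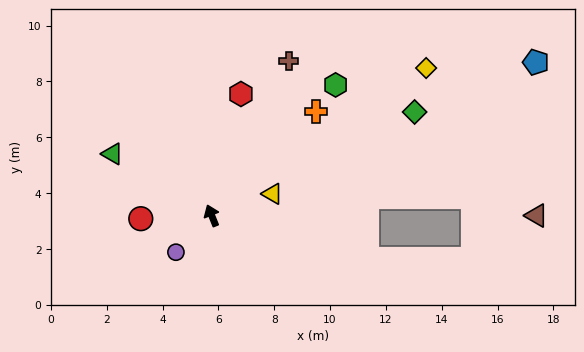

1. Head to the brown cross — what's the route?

turn right 48°, forward 6.2 m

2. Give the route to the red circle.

turn left 71°, forward 2.5 m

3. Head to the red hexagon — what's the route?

turn right 35°, forward 4.5 m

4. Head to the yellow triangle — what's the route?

turn right 92°, forward 2.3 m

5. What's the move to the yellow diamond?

turn right 77°, forward 9.3 m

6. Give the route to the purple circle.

turn left 114°, forward 1.8 m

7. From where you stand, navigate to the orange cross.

turn right 67°, forward 5.3 m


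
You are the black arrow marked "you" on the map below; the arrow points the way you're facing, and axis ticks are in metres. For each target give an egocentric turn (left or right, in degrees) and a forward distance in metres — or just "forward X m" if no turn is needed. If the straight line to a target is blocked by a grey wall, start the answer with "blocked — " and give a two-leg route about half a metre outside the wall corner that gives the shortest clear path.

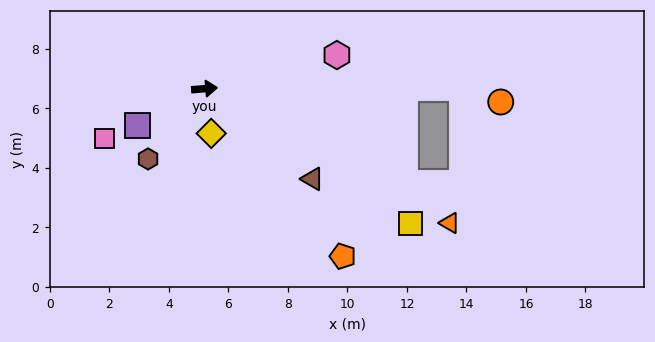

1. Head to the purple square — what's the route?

turn right 156°, forward 2.6 m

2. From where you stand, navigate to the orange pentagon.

turn right 55°, forward 7.3 m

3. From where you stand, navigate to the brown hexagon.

turn right 133°, forward 3.0 m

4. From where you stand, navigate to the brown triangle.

turn right 44°, forward 4.7 m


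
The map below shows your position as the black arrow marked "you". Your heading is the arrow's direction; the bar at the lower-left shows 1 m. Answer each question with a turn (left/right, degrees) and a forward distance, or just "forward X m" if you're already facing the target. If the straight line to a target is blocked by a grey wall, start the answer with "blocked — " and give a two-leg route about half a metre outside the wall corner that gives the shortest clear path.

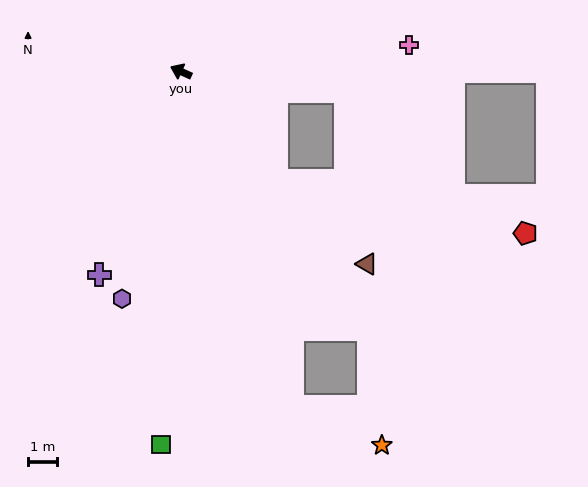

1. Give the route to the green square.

turn left 111°, forward 12.7 m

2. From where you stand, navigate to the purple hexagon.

turn left 100°, forward 8.0 m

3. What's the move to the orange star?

blocked — turn left 151°, forward 10.9 m, then turn right 31°, forward 4.0 m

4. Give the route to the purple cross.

turn left 92°, forward 7.5 m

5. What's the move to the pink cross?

turn right 149°, forward 7.8 m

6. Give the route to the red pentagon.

blocked — turn left 155°, forward 5.0 m, then turn left 38°, forward 8.7 m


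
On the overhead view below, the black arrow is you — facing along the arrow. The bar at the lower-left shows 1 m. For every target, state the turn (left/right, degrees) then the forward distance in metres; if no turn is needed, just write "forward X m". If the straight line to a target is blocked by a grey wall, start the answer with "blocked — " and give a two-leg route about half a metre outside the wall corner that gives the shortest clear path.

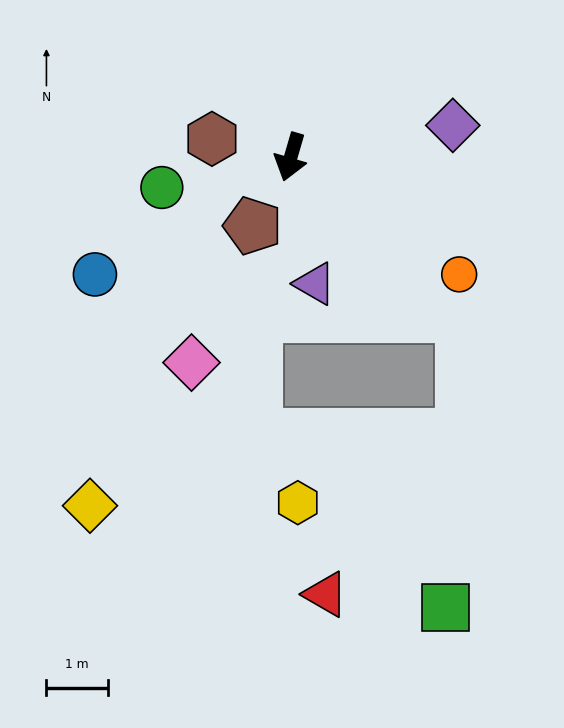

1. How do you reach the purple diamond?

turn left 117°, forward 2.7 m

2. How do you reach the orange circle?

turn left 71°, forward 3.4 m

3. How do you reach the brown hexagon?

turn right 87°, forward 1.3 m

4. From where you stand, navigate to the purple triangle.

turn left 27°, forward 2.1 m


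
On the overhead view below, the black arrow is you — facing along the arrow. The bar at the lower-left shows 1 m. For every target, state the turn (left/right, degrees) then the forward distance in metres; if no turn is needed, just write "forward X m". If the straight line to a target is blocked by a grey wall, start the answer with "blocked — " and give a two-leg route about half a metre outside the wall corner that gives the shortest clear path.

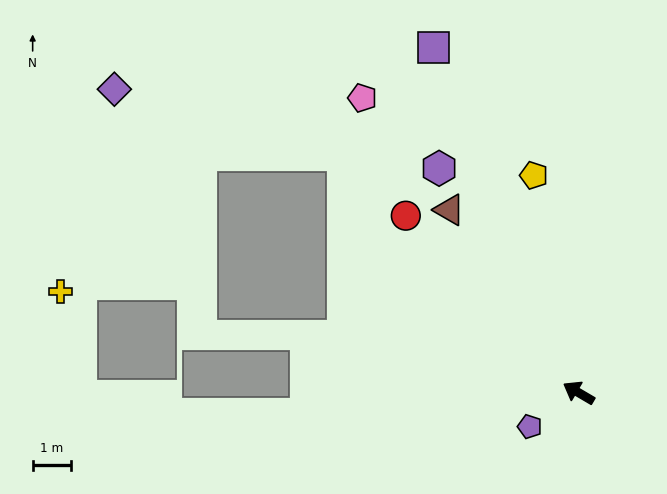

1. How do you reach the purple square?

turn right 37°, forward 9.7 m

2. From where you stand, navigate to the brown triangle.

turn right 24°, forward 5.8 m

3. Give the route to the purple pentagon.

turn left 65°, forward 1.5 m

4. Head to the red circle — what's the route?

turn right 15°, forward 6.4 m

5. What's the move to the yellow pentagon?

turn right 48°, forward 5.8 m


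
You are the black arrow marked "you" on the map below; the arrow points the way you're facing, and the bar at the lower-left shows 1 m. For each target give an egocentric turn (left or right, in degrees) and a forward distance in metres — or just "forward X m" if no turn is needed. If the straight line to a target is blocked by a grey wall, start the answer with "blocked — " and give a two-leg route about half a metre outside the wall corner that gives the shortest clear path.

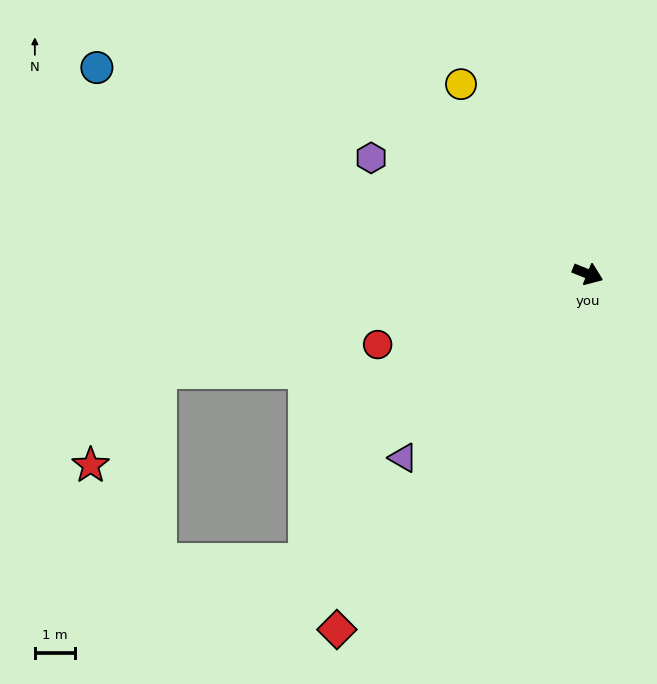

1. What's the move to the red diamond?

turn right 103°, forward 10.7 m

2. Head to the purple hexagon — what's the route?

turn left 174°, forward 6.1 m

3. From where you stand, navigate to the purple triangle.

turn right 113°, forward 6.4 m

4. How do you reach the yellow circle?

turn left 146°, forward 5.6 m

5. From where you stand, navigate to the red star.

blocked — turn right 145°, forward 10.8 m, then turn left 40°, forward 2.9 m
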